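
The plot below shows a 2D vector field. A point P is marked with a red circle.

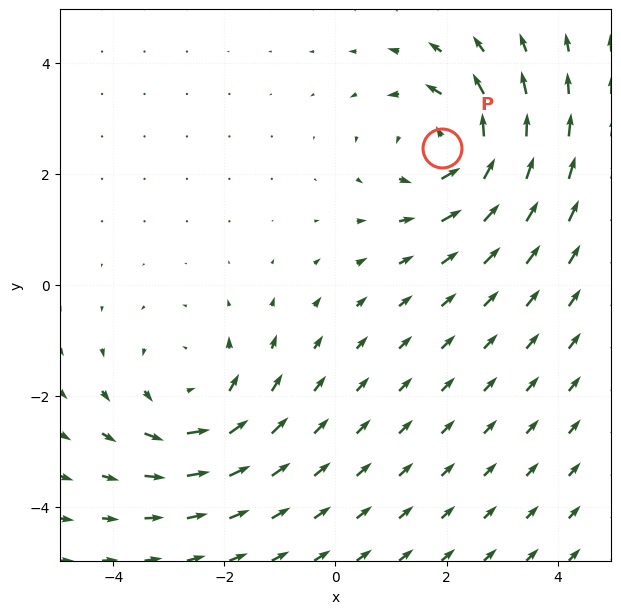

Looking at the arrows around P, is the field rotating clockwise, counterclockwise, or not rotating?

Near P at (1.9, 2.5) the arrows circulate counterclockwise. The curl (z-component) there is about +4; positive curl means counterclockwise rotation.

counterclockwise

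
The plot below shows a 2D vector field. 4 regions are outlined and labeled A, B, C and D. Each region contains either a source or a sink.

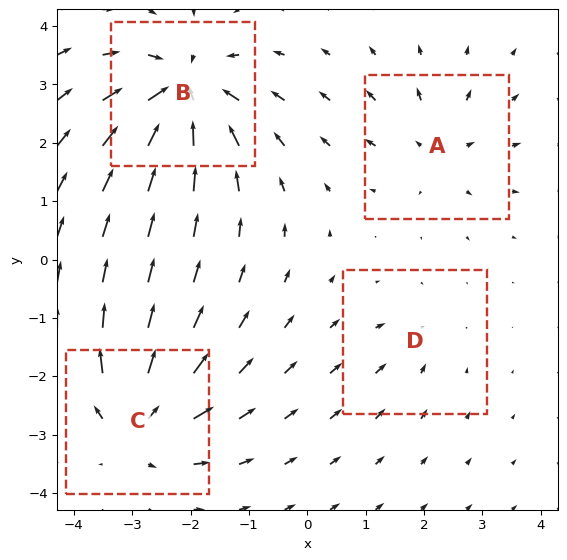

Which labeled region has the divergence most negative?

Divergence at each region's feature centre — A: about +4, B: about -8, C: about +6, D: about -3. Region B is most negative.

B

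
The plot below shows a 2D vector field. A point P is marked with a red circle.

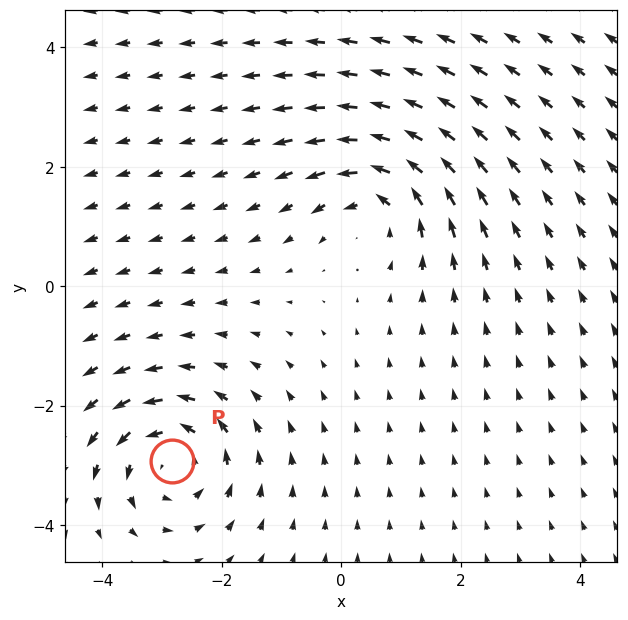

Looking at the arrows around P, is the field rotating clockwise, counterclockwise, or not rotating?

counterclockwise

Near P at (-2.8, -2.9) the arrows circulate counterclockwise. The curl (z-component) there is about +5; positive curl means counterclockwise rotation.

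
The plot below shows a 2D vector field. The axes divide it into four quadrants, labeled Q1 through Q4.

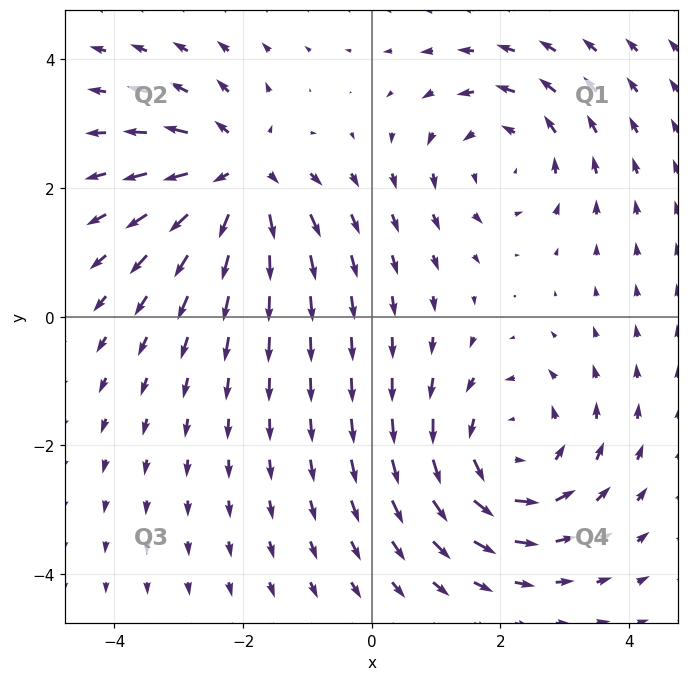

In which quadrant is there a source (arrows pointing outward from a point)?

The source sits at approximately (-2.0, 2.2), which lies in quadrant Q2. The divergence there is about +5, positive as expected for a source.

Q2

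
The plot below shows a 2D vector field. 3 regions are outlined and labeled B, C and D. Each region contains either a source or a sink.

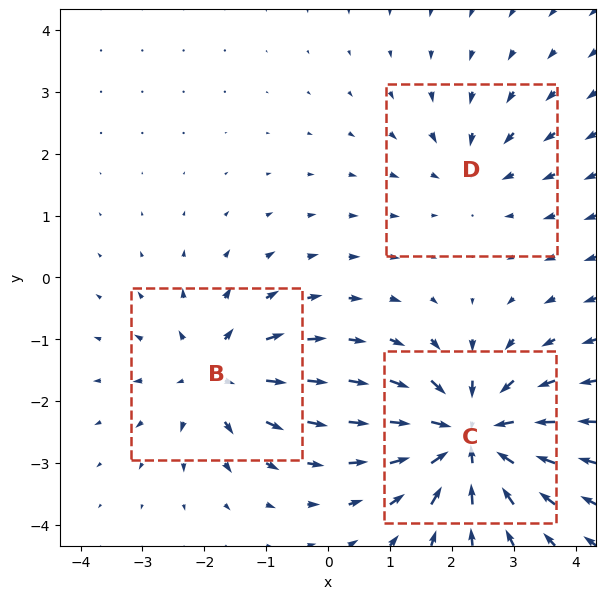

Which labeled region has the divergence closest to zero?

Divergence at each region's feature centre — B: about +3, C: about -5, D: about -2. Region D is closest to zero.

D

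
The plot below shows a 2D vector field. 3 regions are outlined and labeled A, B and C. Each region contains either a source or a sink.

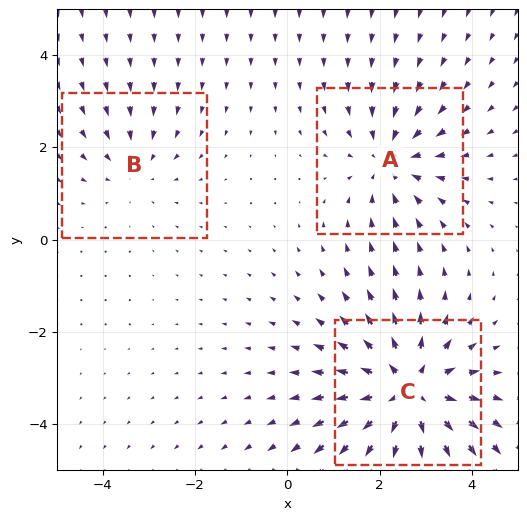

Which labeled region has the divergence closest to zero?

B

Divergence at each region's feature centre — A: about -3, B: about -2, C: about +4. Region B is closest to zero.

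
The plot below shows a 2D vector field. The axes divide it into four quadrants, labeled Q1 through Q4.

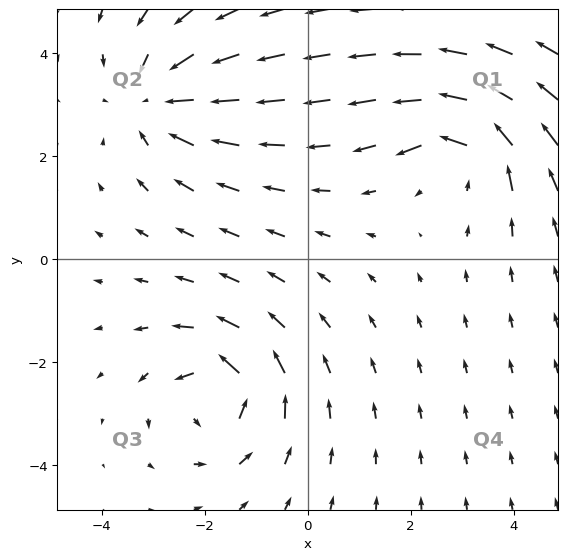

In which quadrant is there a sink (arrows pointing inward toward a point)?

The sink sits at approximately (-2.9, 3.1), which lies in quadrant Q2. The divergence there is about -4, negative as expected for a sink.

Q2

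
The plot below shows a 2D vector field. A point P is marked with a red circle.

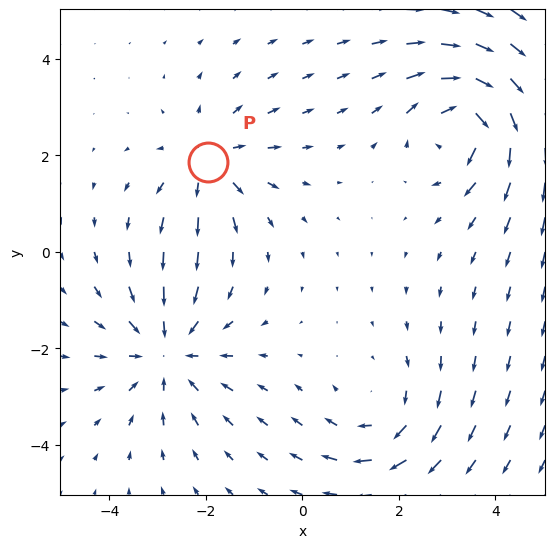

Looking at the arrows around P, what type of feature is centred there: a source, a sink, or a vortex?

source

At P (-2.0, 1.9) the arrows spread outward. Divergence about +4, curl ≈0 — positive divergence with near-zero curl is a source.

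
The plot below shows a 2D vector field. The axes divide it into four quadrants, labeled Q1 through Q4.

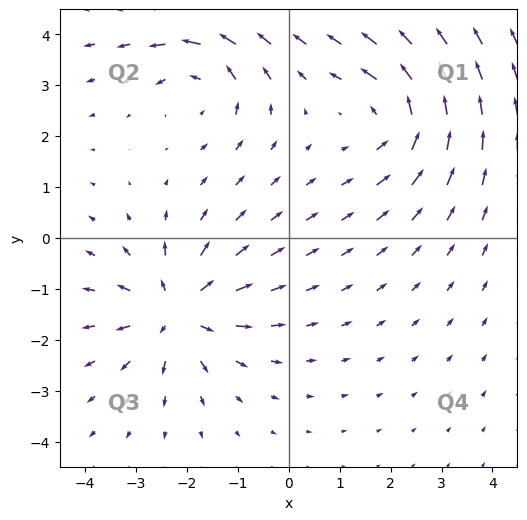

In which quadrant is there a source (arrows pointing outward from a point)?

The source sits at approximately (-2.2, -1.4), which lies in quadrant Q3. The divergence there is about +4, positive as expected for a source.

Q3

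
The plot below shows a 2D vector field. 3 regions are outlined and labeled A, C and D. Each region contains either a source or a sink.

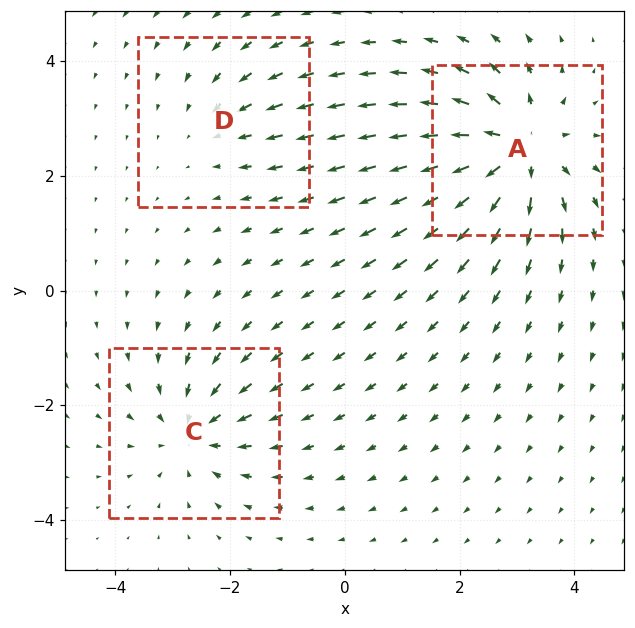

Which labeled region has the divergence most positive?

A

Divergence at each region's feature centre — A: about +6, C: about -4, D: about -2. Region A is most positive.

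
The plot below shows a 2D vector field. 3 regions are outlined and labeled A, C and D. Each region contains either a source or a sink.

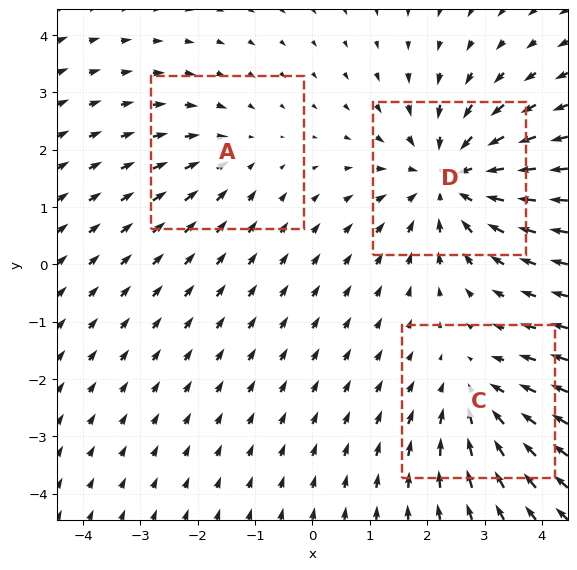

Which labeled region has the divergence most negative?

D

Divergence at each region's feature centre — A: about -2, C: about -3, D: about -4. Region D is most negative.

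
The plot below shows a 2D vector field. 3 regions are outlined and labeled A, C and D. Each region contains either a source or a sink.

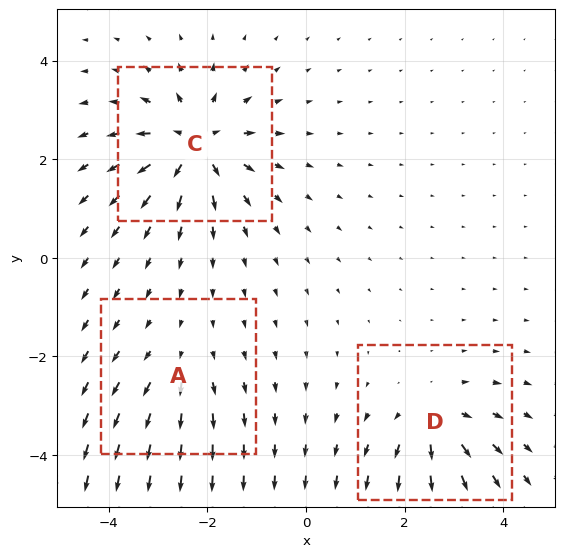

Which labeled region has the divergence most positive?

Divergence at each region's feature centre — A: about +2, C: about +6, D: about +4. Region C is most positive.

C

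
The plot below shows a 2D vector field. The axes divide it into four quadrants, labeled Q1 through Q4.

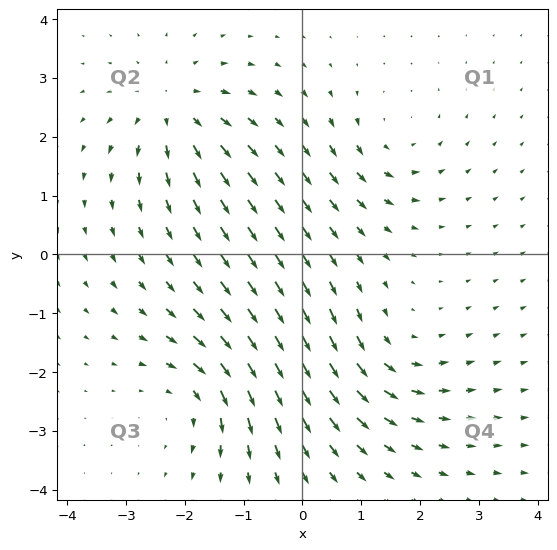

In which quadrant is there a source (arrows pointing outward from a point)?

The source sits at approximately (-2.2, 2.5), which lies in quadrant Q2. The divergence there is about +4, positive as expected for a source.

Q2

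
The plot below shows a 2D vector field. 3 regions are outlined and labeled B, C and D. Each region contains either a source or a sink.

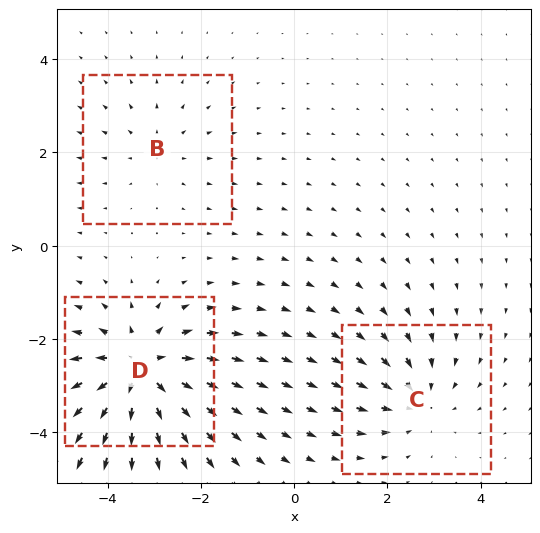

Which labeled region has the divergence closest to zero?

B

Divergence at each region's feature centre — B: about +2, C: about -3, D: about +5. Region B is closest to zero.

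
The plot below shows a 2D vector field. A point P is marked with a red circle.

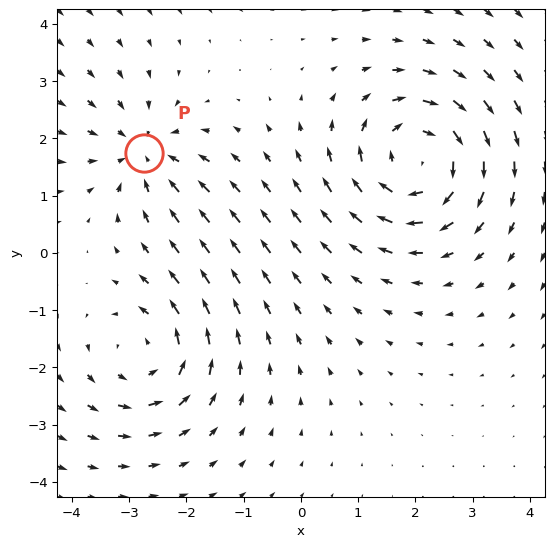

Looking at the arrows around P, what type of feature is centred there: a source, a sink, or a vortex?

At P (-2.7, 1.8) the arrows converge inward. Divergence about -3, curl ≈0 — negative divergence with near-zero curl is a sink.

sink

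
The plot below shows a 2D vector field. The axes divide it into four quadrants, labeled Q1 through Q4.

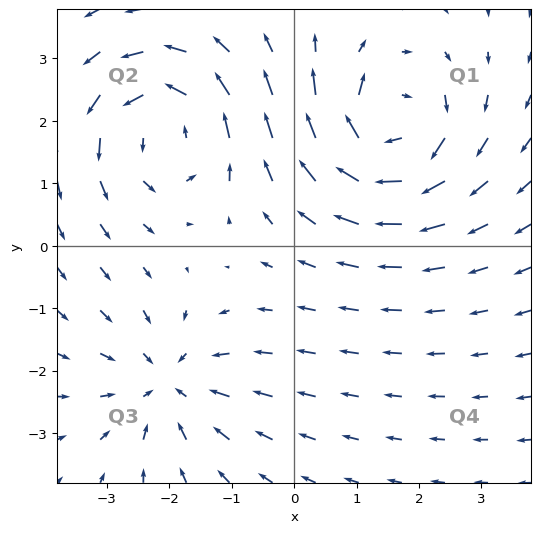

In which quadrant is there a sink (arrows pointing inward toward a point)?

The sink sits at approximately (-2.0, -2.2), which lies in quadrant Q3. The divergence there is about -3, negative as expected for a sink.

Q3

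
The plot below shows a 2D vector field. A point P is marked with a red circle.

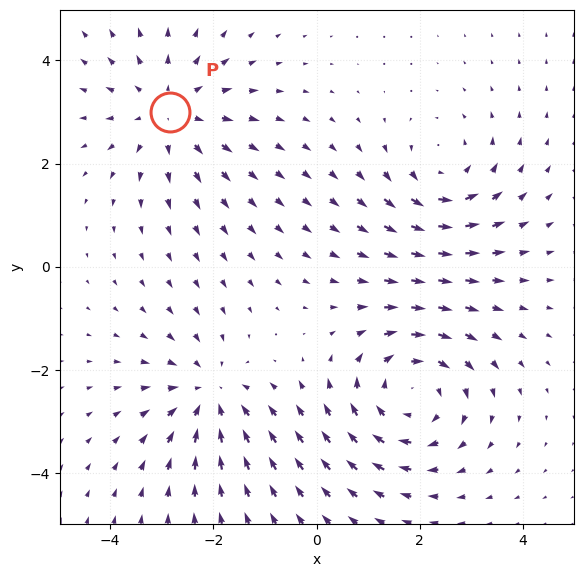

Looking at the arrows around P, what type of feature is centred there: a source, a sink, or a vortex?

source

At P (-2.8, 3.0) the arrows spread outward. Divergence about +3, curl ≈0 — positive divergence with near-zero curl is a source.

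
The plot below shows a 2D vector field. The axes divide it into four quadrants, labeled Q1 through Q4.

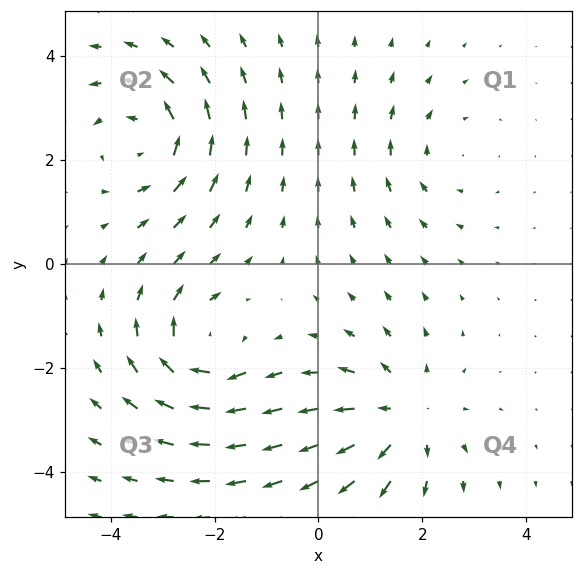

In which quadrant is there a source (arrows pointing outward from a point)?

Q4

The source sits at approximately (1.6, -3.0), which lies in quadrant Q4. The divergence there is about +4, positive as expected for a source.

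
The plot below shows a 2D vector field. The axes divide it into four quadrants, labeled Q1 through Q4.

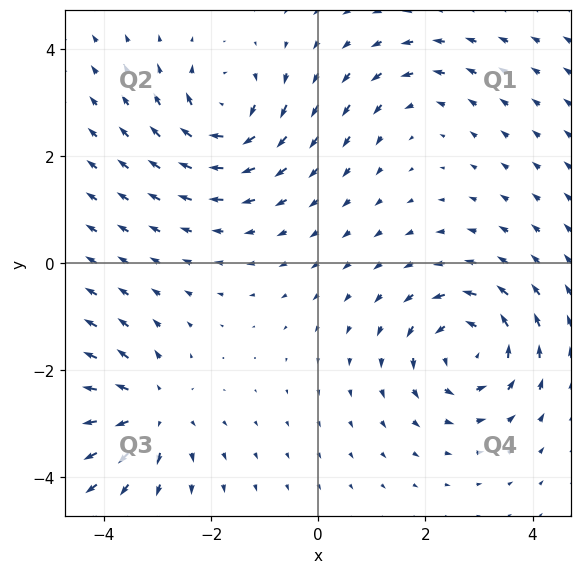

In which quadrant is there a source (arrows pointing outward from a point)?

The source sits at approximately (-3.2, -2.8), which lies in quadrant Q3. The divergence there is about +4, positive as expected for a source.

Q3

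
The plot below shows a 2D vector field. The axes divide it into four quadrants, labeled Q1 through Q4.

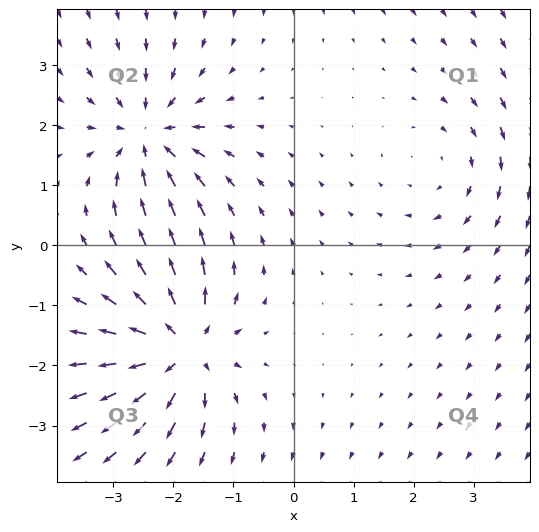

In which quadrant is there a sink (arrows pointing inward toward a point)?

Q2

The sink sits at approximately (-2.4, 1.8), which lies in quadrant Q2. The divergence there is about -4, negative as expected for a sink.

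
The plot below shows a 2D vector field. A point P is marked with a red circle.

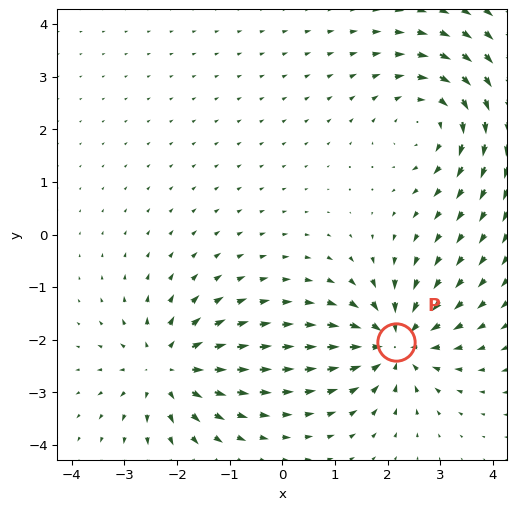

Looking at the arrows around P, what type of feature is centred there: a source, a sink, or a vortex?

At P (2.2, -2.0) the arrows converge inward. Divergence about -5, curl ≈0 — negative divergence with near-zero curl is a sink.

sink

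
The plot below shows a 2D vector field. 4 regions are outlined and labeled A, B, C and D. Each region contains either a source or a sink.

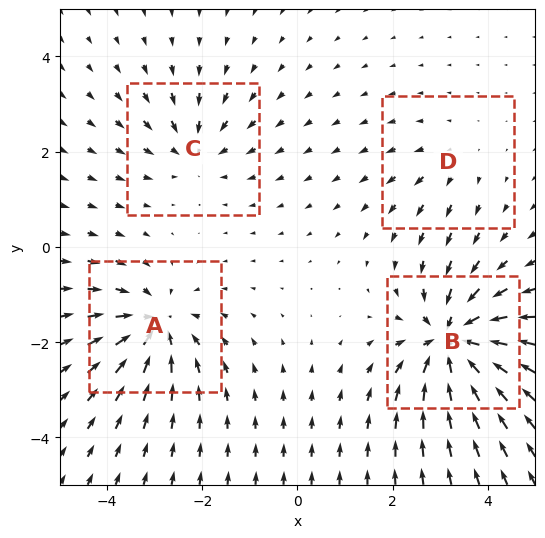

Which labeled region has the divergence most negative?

B

Divergence at each region's feature centre — A: about -6, B: about -8, C: about -4, D: about +2. Region B is most negative.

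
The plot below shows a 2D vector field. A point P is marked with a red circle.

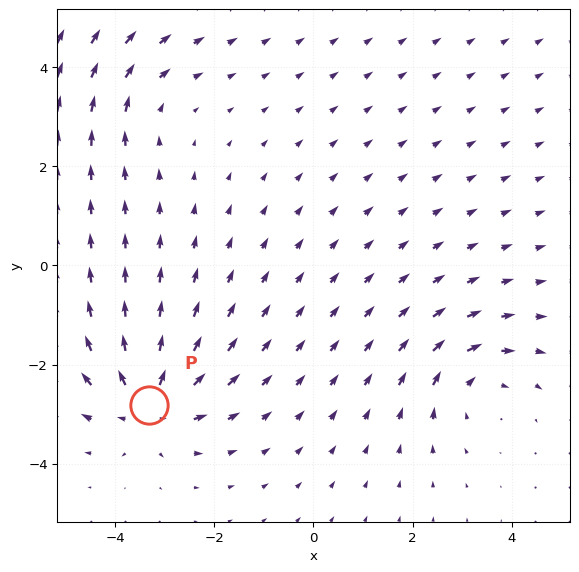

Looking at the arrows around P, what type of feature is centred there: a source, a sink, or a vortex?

At P (-3.3, -2.8) the arrows spread outward. Divergence about +5, curl ≈0 — positive divergence with near-zero curl is a source.

source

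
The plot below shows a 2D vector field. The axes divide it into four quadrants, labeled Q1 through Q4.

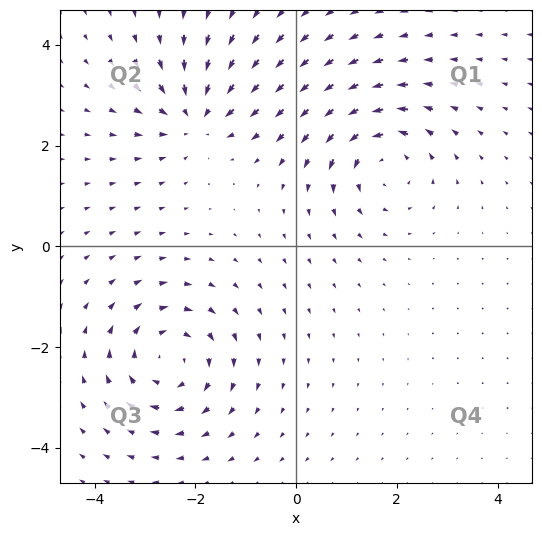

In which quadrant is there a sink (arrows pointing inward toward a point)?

Q2

The sink sits at approximately (-2.0, 2.6), which lies in quadrant Q2. The divergence there is about -5, negative as expected for a sink.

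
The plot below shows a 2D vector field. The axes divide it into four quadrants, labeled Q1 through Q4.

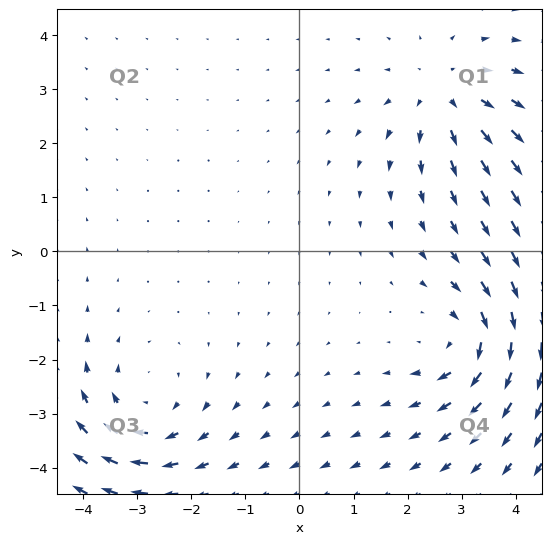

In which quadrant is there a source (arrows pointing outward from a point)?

The source sits at approximately (2.7, 2.9), which lies in quadrant Q1. The divergence there is about +4, positive as expected for a source.

Q1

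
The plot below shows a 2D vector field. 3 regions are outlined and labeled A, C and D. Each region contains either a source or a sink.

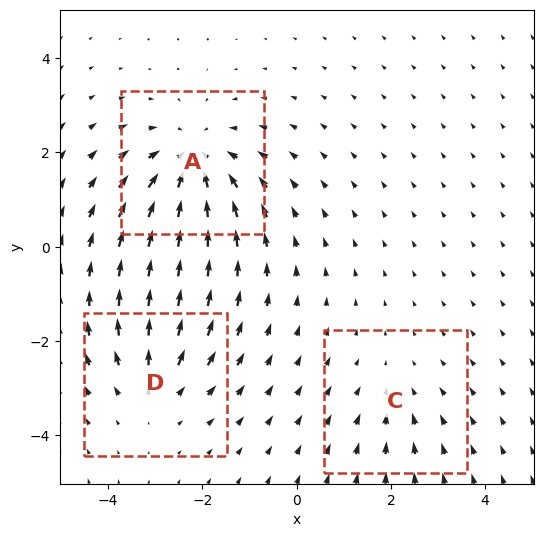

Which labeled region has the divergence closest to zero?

Divergence at each region's feature centre — A: about -4, C: about -2, D: about +3. Region C is closest to zero.

C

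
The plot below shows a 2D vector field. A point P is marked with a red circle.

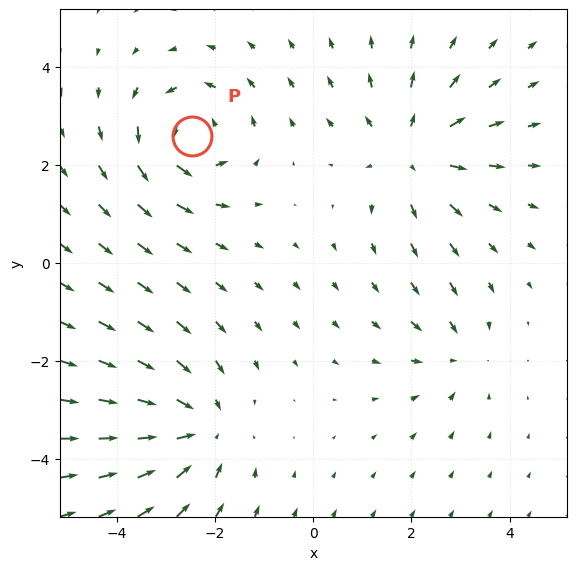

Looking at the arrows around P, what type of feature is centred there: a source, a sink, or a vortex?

At P (-2.5, 2.6) the arrows circulate counterclockwise. Divergence ≈0, curl about +5 — near-zero divergence with nonzero curl is a vortex.

vortex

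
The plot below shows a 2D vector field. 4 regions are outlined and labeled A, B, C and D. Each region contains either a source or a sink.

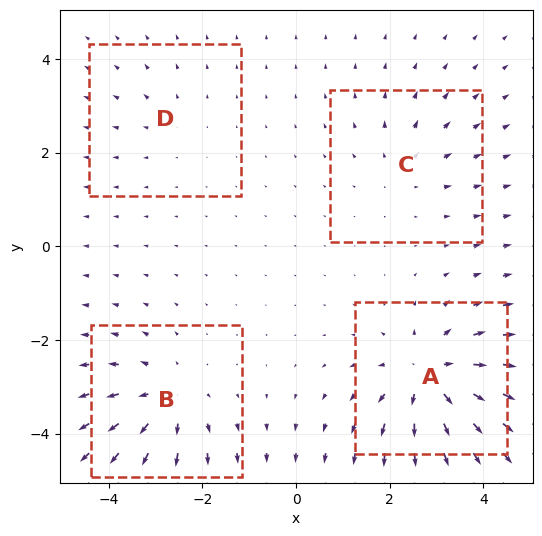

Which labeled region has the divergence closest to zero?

Divergence at each region's feature centre — A: about +7, B: about +5, C: about +3, D: about +2. Region D is closest to zero.

D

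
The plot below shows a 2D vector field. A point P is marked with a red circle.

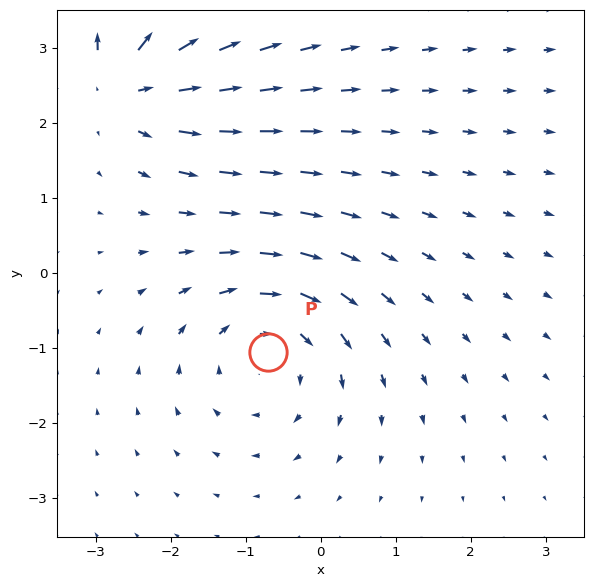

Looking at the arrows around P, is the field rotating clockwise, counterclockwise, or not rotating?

clockwise

Near P at (-0.7, -1.0) the arrows circulate clockwise. The curl (z-component) there is about -4; negative curl means clockwise rotation.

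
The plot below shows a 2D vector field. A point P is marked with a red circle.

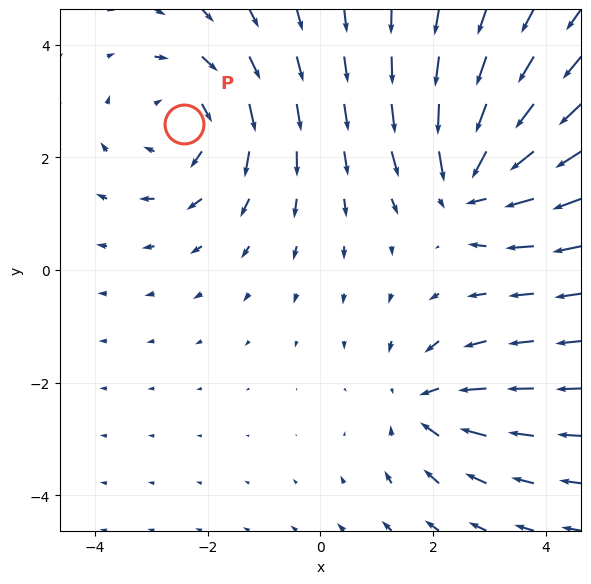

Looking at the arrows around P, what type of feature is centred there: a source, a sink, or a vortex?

vortex

At P (-2.4, 2.6) the arrows circulate clockwise. Divergence ≈0, curl about -4 — near-zero divergence with nonzero curl is a vortex.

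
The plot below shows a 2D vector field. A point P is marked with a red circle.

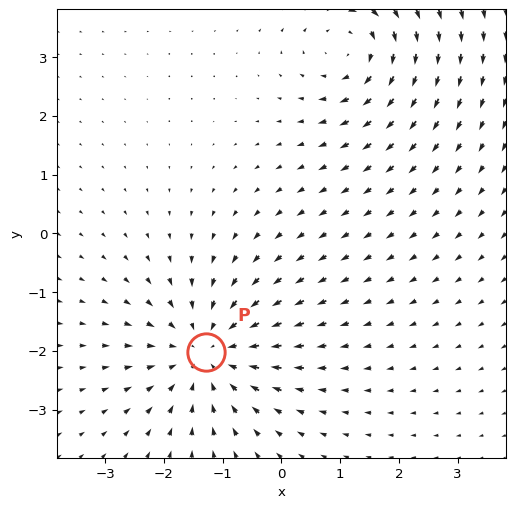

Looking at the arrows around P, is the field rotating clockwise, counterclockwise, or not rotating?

Near P at (-1.3, -2.0) the arrows show no circulation. The curl there is ≈0.

not rotating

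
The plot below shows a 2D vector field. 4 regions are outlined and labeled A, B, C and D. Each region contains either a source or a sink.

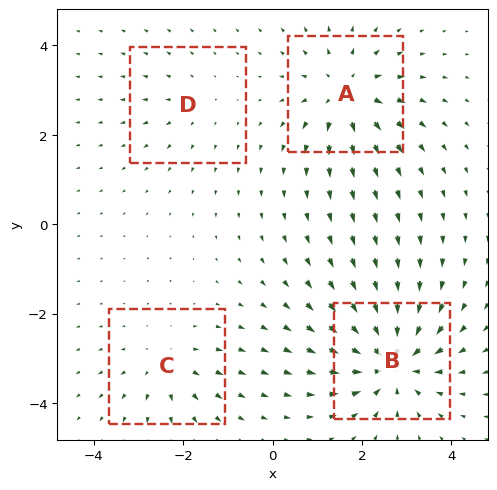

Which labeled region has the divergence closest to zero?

D

Divergence at each region's feature centre — A: about +5, B: about -7, C: about +3, D: about +2. Region D is closest to zero.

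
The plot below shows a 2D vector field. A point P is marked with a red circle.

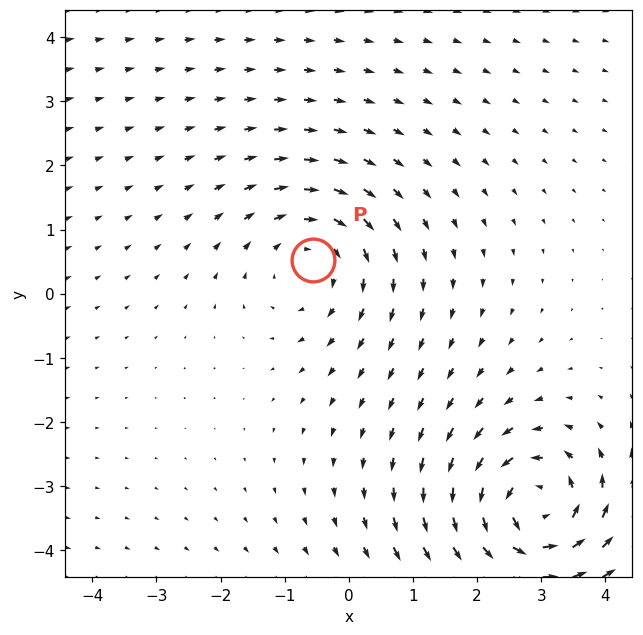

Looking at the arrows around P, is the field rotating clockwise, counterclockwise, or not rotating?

Near P at (-0.6, 0.5) the arrows circulate clockwise. The curl (z-component) there is about -3; negative curl means clockwise rotation.

clockwise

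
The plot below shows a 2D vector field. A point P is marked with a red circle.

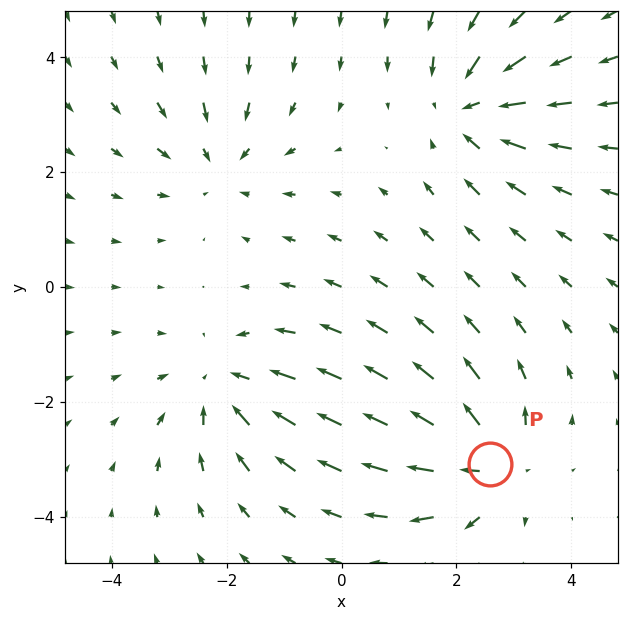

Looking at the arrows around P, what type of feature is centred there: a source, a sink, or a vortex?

At P (2.6, -3.1) the arrows spread outward. Divergence about +6, curl ≈0 — positive divergence with near-zero curl is a source.

source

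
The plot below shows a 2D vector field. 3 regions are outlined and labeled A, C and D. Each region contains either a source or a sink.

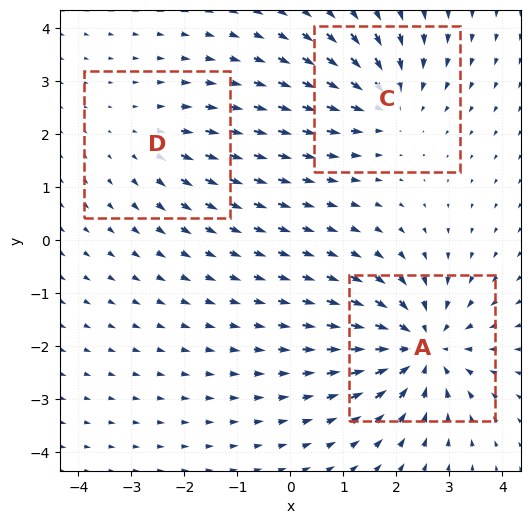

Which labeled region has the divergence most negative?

A

Divergence at each region's feature centre — A: about -5, C: about -3, D: about +2. Region A is most negative.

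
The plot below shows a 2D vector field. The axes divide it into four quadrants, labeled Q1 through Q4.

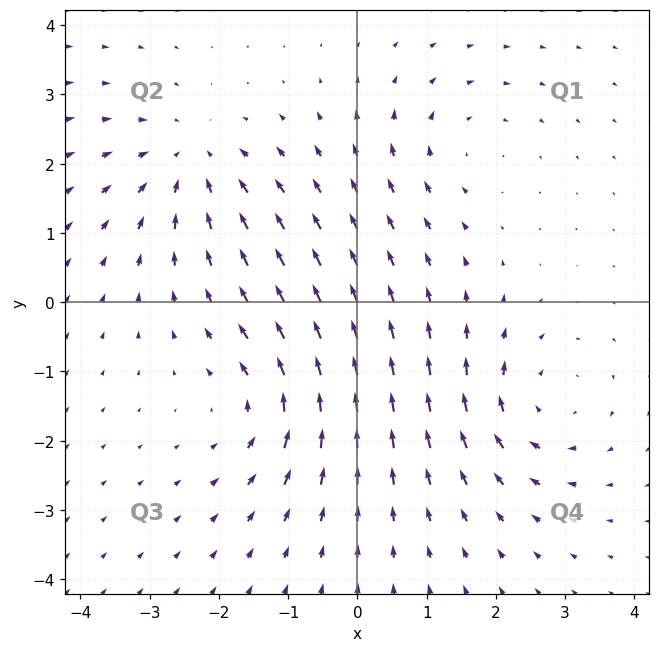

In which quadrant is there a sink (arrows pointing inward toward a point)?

Q2

The sink sits at approximately (-2.4, 2.0), which lies in quadrant Q2. The divergence there is about -5, negative as expected for a sink.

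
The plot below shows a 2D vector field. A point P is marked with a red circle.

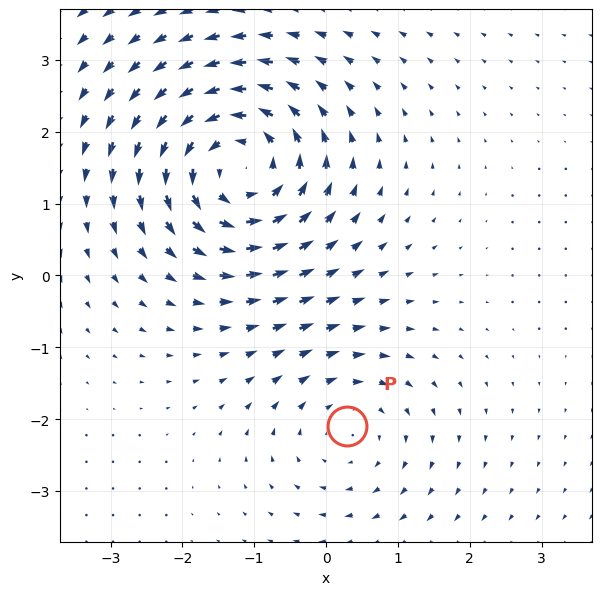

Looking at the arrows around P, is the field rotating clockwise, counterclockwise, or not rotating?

clockwise

Near P at (0.3, -2.1) the arrows circulate clockwise. The curl (z-component) there is about -2; negative curl means clockwise rotation.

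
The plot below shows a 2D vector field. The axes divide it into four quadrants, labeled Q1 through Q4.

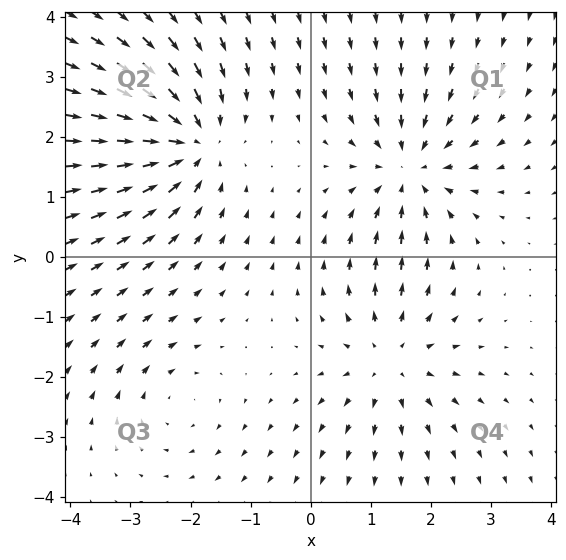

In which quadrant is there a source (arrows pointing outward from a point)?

The source sits at approximately (1.3, -1.7), which lies in quadrant Q4. The divergence there is about +4, positive as expected for a source.

Q4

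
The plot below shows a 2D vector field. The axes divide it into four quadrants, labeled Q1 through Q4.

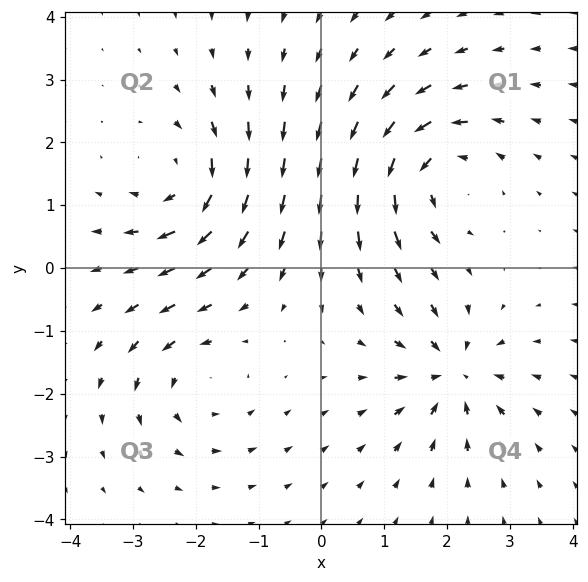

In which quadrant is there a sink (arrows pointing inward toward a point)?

The sink sits at approximately (2.1, -1.7), which lies in quadrant Q4. The divergence there is about -5, negative as expected for a sink.

Q4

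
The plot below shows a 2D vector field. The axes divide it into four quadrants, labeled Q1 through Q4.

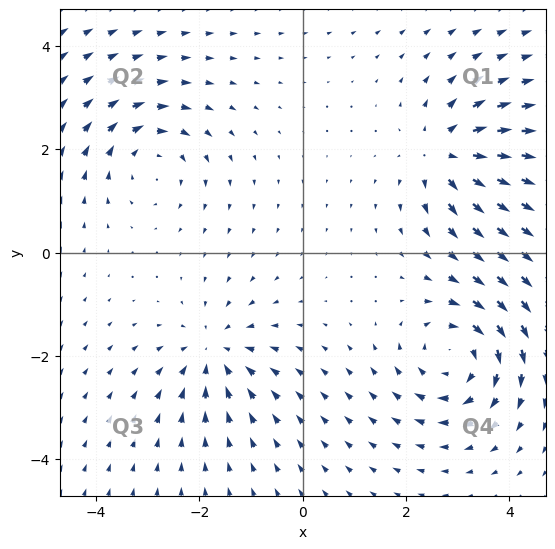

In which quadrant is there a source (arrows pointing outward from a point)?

Q1

The source sits at approximately (2.8, 1.9), which lies in quadrant Q1. The divergence there is about +5, positive as expected for a source.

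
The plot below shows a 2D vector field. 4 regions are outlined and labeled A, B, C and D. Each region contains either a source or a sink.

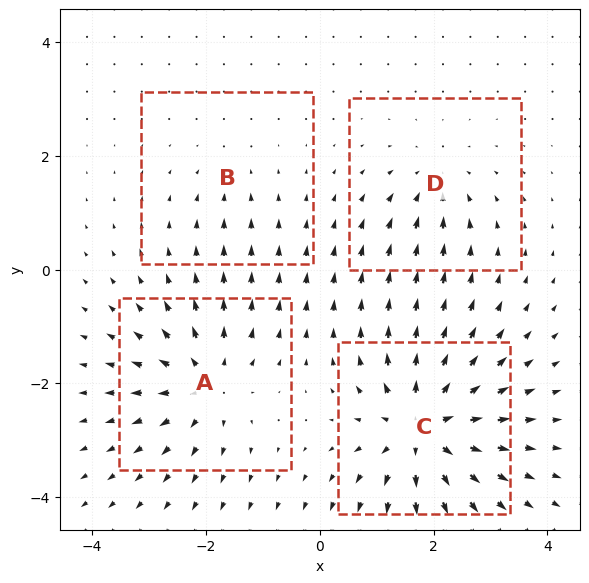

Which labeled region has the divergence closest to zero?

Divergence at each region's feature centre — A: about +6, B: about -2, C: about +8, D: about -4. Region B is closest to zero.

B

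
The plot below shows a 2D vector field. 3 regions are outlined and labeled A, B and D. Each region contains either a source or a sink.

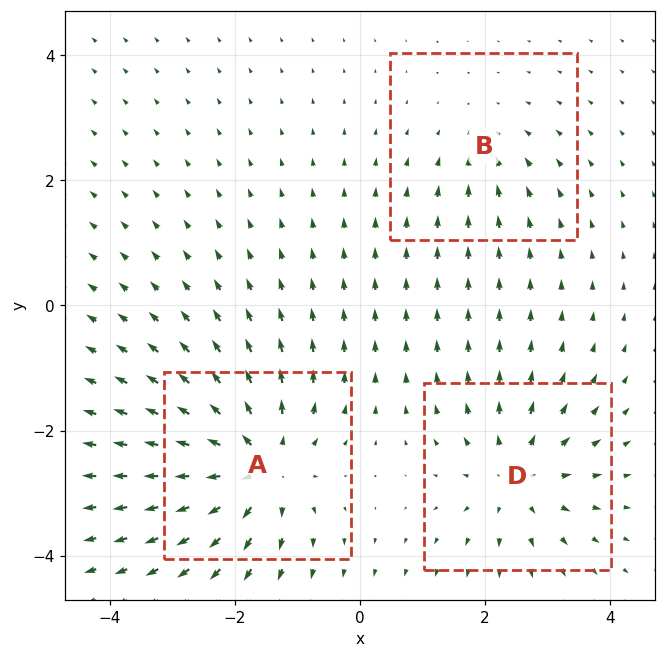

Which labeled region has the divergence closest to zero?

Divergence at each region's feature centre — A: about +5, B: about -2, D: about +4. Region B is closest to zero.

B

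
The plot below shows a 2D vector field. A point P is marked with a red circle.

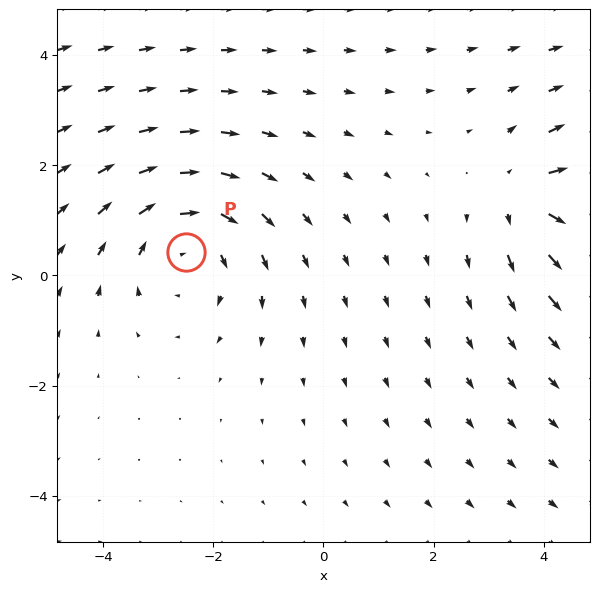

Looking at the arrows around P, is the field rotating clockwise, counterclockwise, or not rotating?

clockwise

Near P at (-2.5, 0.4) the arrows circulate clockwise. The curl (z-component) there is about -3; negative curl means clockwise rotation.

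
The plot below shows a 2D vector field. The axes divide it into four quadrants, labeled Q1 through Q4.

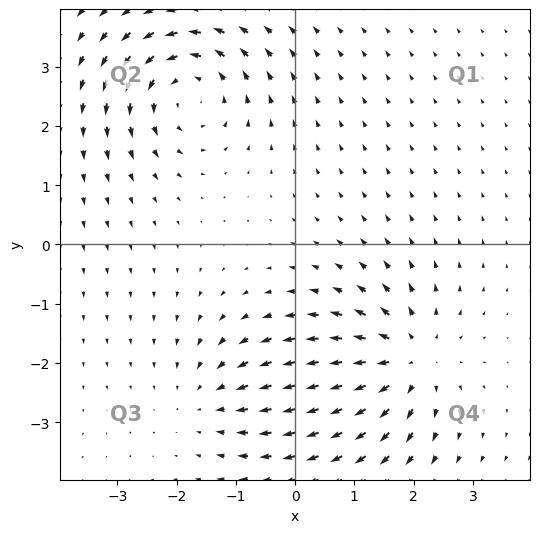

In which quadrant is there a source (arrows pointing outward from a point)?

Q4

The source sits at approximately (1.9, -1.9), which lies in quadrant Q4. The divergence there is about +4, positive as expected for a source.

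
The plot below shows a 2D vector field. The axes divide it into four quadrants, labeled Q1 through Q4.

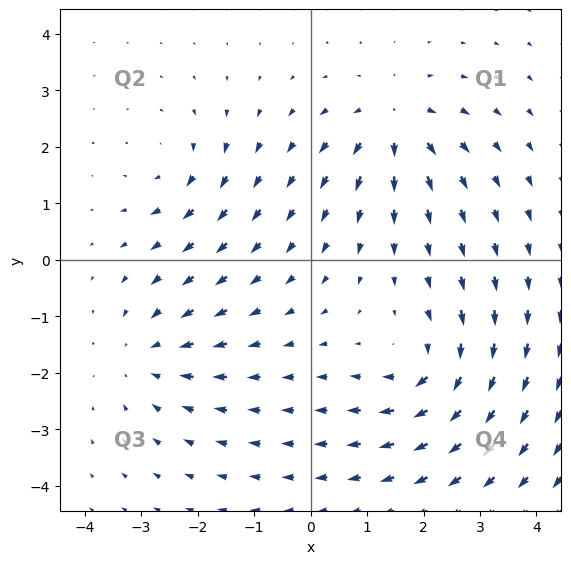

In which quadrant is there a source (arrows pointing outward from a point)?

Q1

The source sits at approximately (1.5, 2.4), which lies in quadrant Q1. The divergence there is about +4, positive as expected for a source.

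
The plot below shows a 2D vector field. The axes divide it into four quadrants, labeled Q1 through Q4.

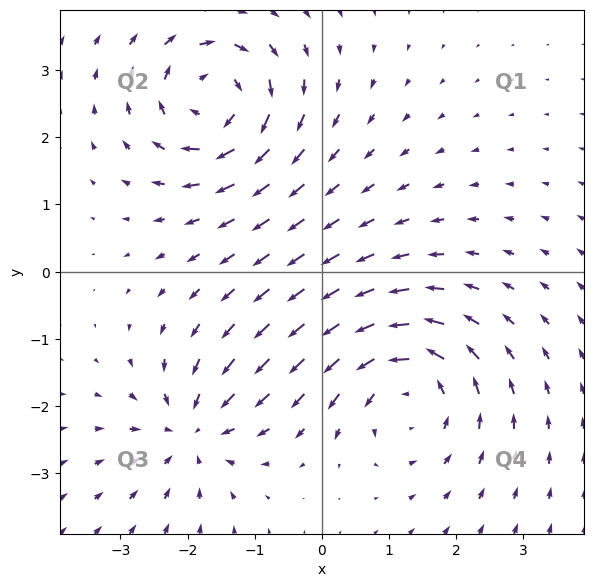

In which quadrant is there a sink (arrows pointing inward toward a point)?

The sink sits at approximately (-1.9, -2.4), which lies in quadrant Q3. The divergence there is about -4, negative as expected for a sink.

Q3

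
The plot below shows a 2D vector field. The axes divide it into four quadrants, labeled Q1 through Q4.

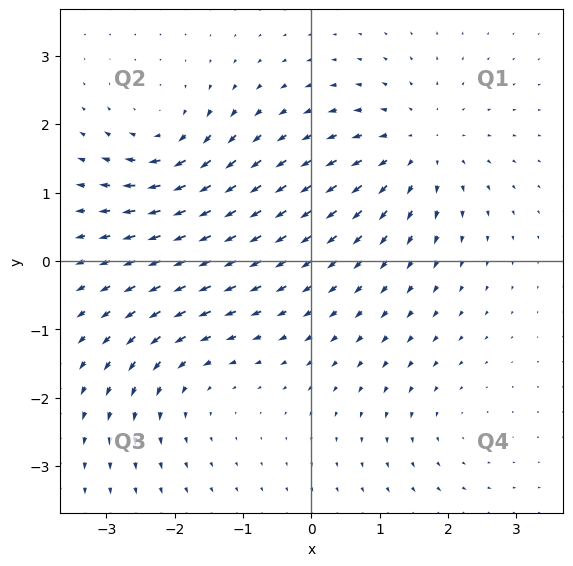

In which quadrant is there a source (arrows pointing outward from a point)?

The source sits at approximately (1.6, 1.7), which lies in quadrant Q1. The divergence there is about +5, positive as expected for a source.

Q1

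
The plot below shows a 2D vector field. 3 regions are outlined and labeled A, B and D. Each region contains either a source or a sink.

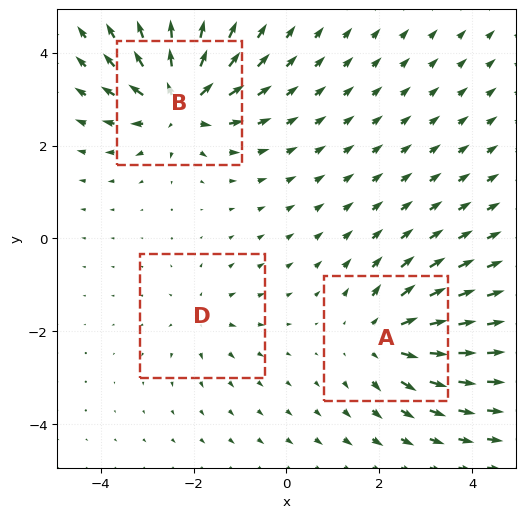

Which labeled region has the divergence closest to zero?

Divergence at each region's feature centre — A: about +4, B: about +6, D: about +2. Region D is closest to zero.

D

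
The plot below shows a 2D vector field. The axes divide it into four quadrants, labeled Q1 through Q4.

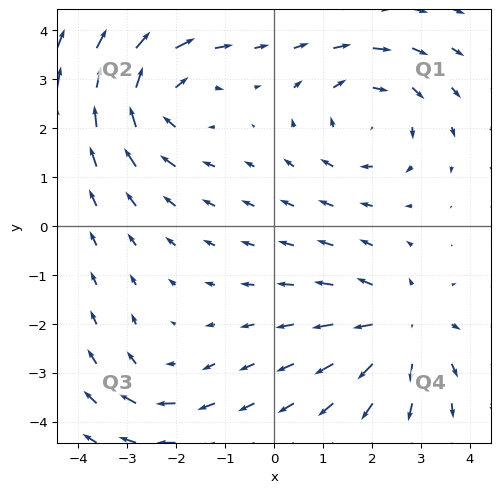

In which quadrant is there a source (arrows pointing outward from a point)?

Q4

The source sits at approximately (2.6, -2.1), which lies in quadrant Q4. The divergence there is about +4, positive as expected for a source.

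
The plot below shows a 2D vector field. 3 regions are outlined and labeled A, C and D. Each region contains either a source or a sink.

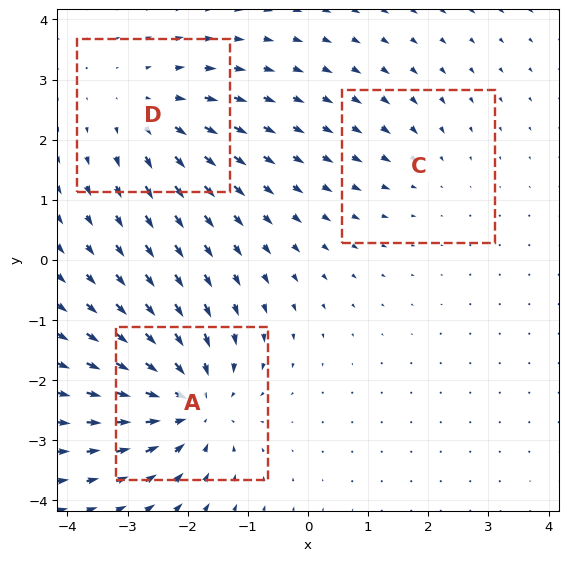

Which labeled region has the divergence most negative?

Divergence at each region's feature centre — A: about -5, C: about -2, D: about +3. Region A is most negative.

A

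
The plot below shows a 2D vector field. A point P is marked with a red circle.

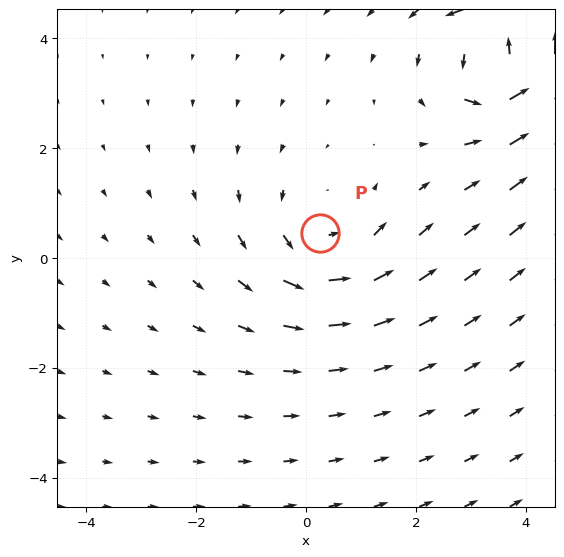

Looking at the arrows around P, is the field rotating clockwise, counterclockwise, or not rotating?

Near P at (0.3, 0.4) the arrows circulate counterclockwise. The curl (z-component) there is about +3; positive curl means counterclockwise rotation.

counterclockwise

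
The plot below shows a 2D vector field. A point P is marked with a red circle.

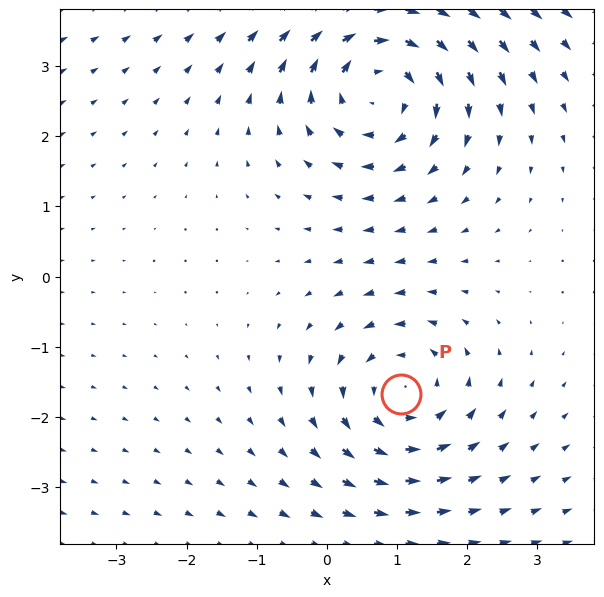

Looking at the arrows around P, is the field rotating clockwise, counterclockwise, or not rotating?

counterclockwise

Near P at (1.1, -1.7) the arrows circulate counterclockwise. The curl (z-component) there is about +4; positive curl means counterclockwise rotation.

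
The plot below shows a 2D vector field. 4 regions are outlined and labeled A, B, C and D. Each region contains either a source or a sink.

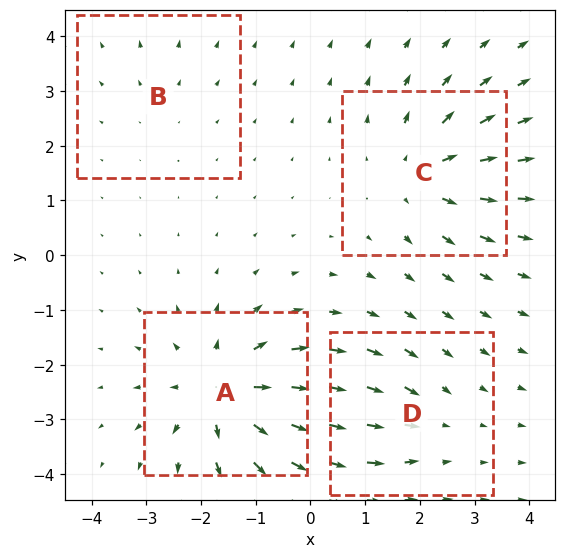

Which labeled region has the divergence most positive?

Divergence at each region's feature centre — A: about +7, B: about +2, C: about +5, D: about -3. Region A is most positive.

A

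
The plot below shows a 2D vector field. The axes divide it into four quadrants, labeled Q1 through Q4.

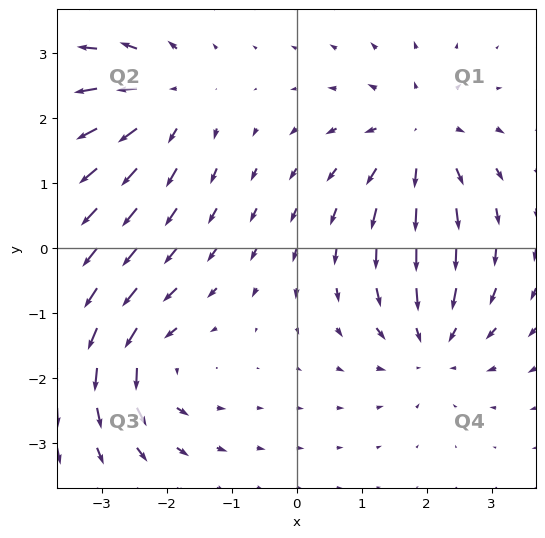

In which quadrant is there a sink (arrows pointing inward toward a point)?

Q4

The sink sits at approximately (2.1, -1.5), which lies in quadrant Q4. The divergence there is about -4, negative as expected for a sink.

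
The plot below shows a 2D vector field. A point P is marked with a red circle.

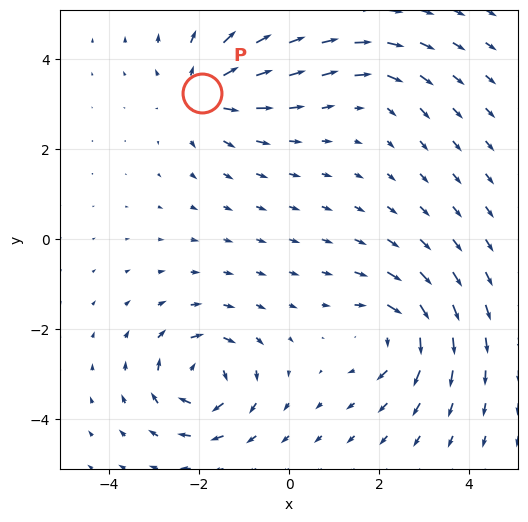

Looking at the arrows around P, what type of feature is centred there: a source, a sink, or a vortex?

source

At P (-1.9, 3.3) the arrows spread outward. Divergence about +5, curl ≈0 — positive divergence with near-zero curl is a source.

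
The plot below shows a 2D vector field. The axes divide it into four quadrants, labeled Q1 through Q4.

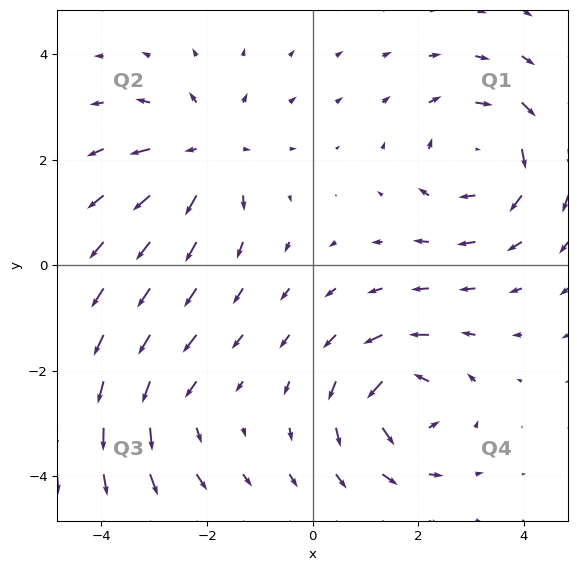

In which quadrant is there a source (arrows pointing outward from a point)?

Q2

The source sits at approximately (-2.0, 2.1), which lies in quadrant Q2. The divergence there is about +4, positive as expected for a source.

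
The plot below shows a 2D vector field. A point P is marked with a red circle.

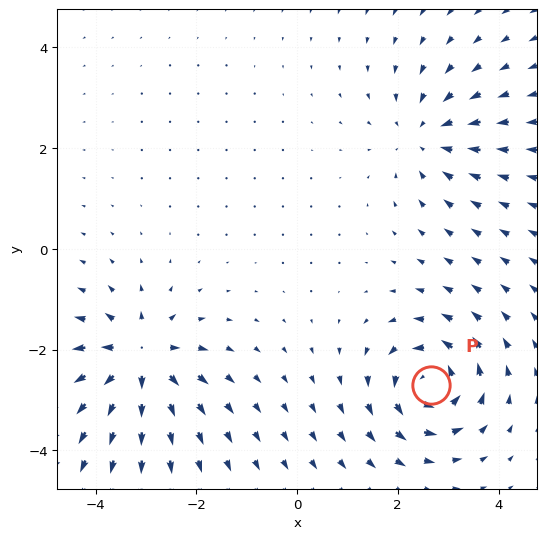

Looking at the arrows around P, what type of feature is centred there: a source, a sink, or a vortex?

At P (2.7, -2.7) the arrows circulate counterclockwise. Divergence ≈0, curl about +5 — near-zero divergence with nonzero curl is a vortex.

vortex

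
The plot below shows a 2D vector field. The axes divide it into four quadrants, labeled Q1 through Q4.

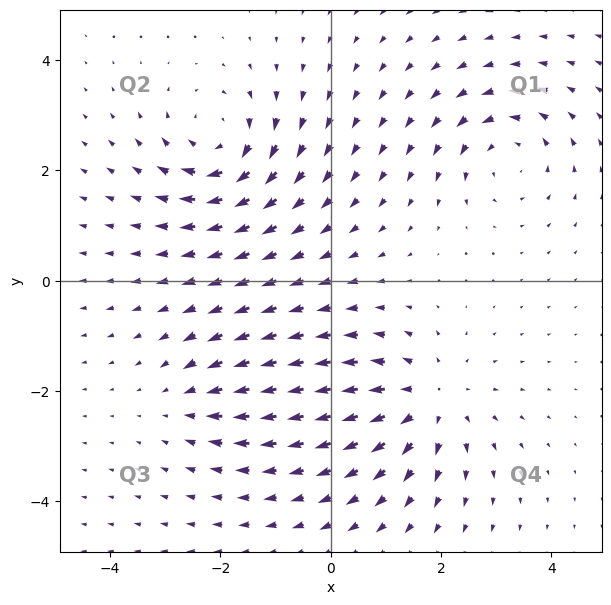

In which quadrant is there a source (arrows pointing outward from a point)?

Q4

The source sits at approximately (1.8, -2.2), which lies in quadrant Q4. The divergence there is about +5, positive as expected for a source.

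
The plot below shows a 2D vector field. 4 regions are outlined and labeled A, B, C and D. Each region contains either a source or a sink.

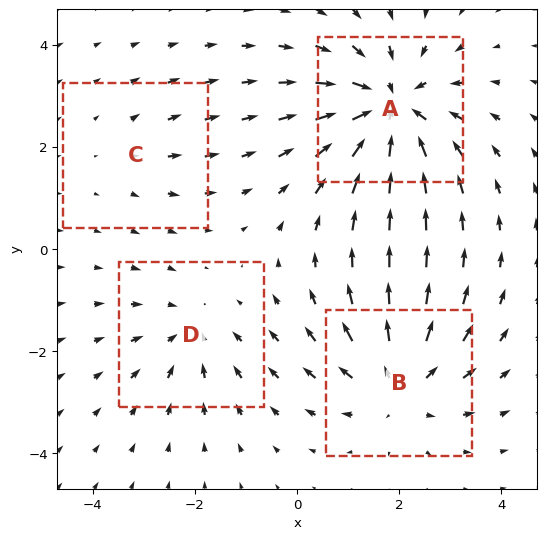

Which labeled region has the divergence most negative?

A

Divergence at each region's feature centre — A: about -6, B: about +4, C: about +2, D: about -3. Region A is most negative.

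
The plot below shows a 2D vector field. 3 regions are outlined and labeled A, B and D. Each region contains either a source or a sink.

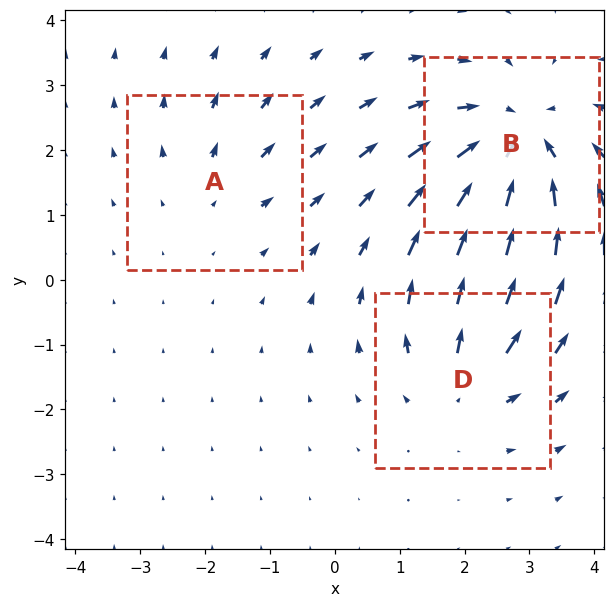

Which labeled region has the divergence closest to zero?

A

Divergence at each region's feature centre — A: about +2, B: about -5, D: about +3. Region A is closest to zero.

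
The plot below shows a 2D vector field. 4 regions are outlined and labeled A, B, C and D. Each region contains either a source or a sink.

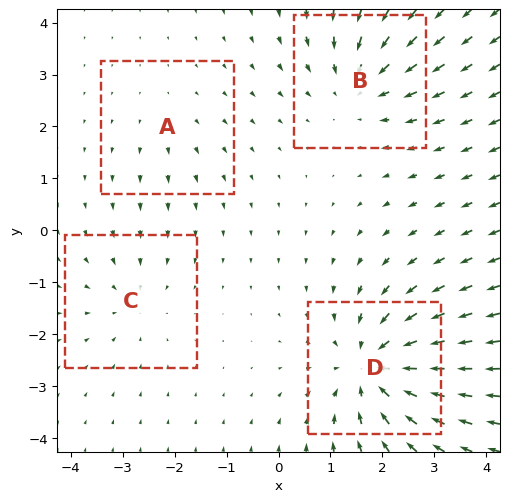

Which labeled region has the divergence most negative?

Divergence at each region's feature centre — A: about +2, B: about -5, C: about -3, D: about -7. Region D is most negative.

D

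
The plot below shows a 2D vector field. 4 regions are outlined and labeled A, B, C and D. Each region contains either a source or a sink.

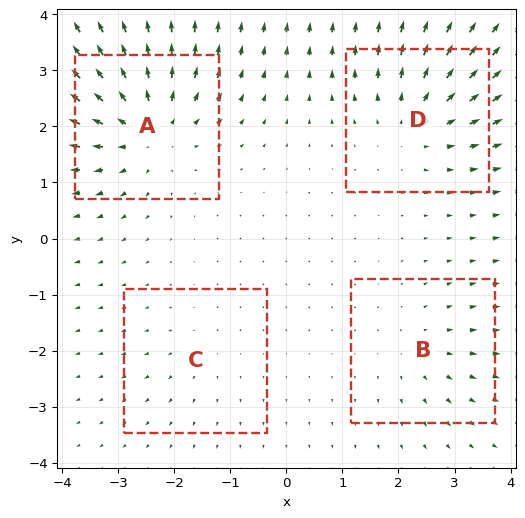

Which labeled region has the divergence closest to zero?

C

Divergence at each region's feature centre — A: about +6, B: about +3, C: about +2, D: about +5. Region C is closest to zero.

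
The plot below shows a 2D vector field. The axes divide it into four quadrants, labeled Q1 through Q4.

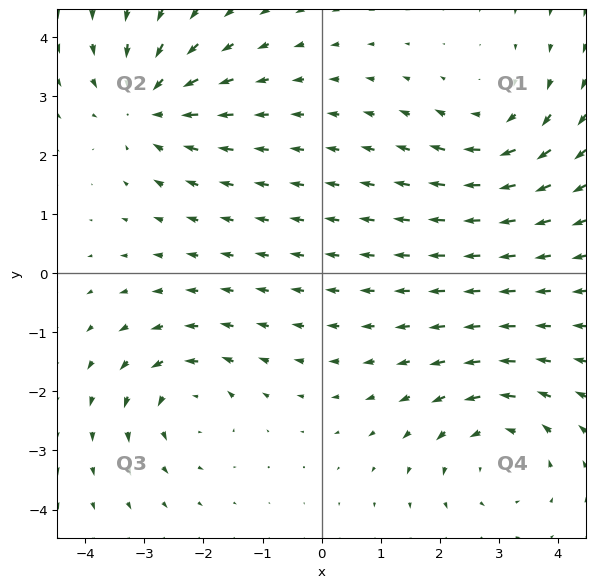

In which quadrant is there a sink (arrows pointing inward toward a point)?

The sink sits at approximately (-2.9, 2.9), which lies in quadrant Q2. The divergence there is about -4, negative as expected for a sink.

Q2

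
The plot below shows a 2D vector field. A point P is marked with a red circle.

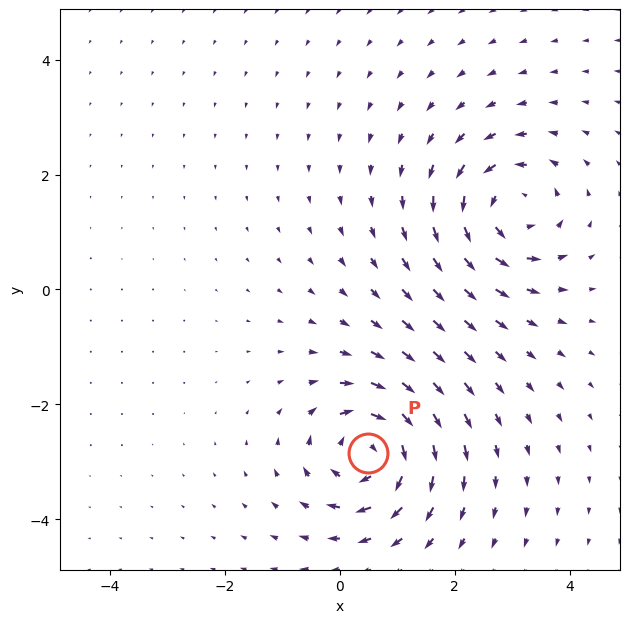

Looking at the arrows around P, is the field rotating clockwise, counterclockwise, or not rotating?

clockwise

Near P at (0.5, -2.8) the arrows circulate clockwise. The curl (z-component) there is about -7; negative curl means clockwise rotation.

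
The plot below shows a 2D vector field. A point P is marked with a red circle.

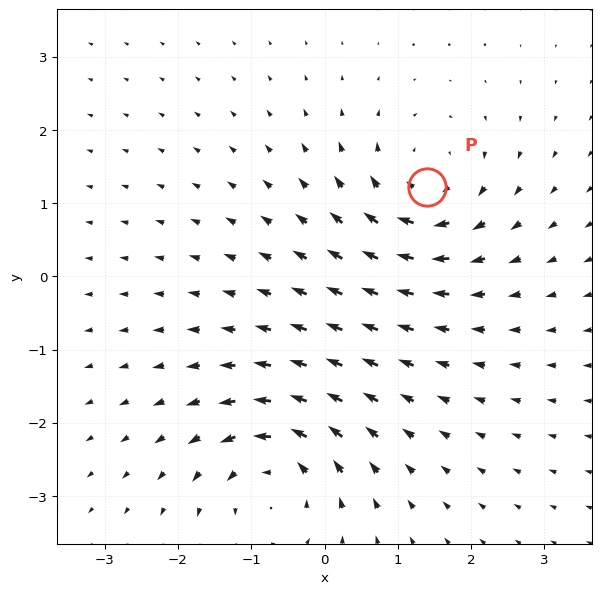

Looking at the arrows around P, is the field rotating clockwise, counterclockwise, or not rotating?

clockwise

Near P at (1.4, 1.2) the arrows circulate clockwise. The curl (z-component) there is about -4; negative curl means clockwise rotation.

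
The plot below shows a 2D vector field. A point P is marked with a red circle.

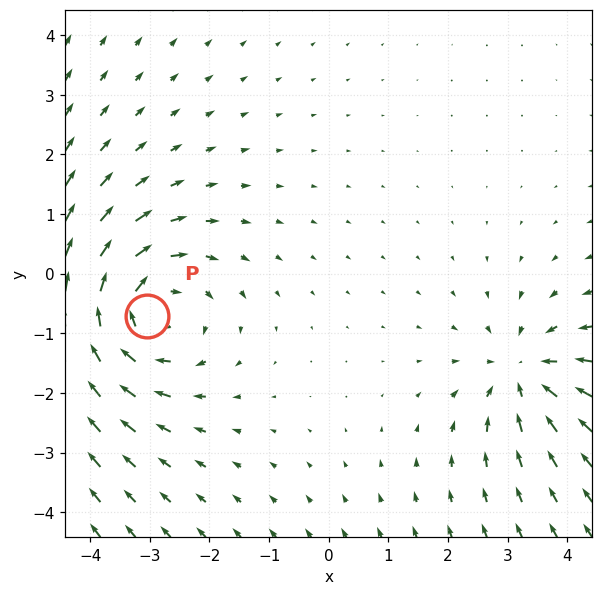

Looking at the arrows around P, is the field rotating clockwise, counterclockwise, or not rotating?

clockwise

Near P at (-3.0, -0.7) the arrows circulate clockwise. The curl (z-component) there is about -3; negative curl means clockwise rotation.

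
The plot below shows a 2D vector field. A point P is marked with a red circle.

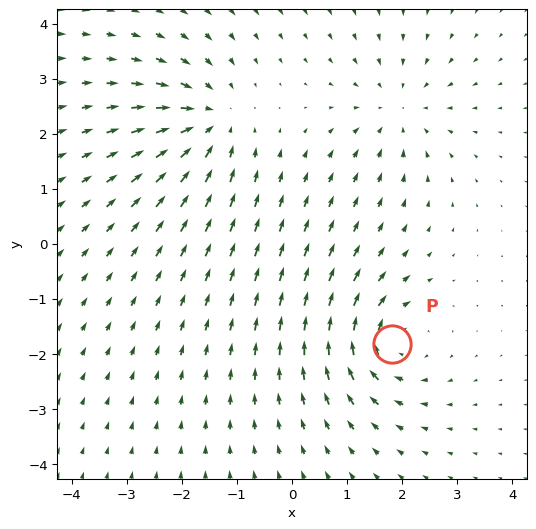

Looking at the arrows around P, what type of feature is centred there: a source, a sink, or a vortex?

At P (1.8, -1.8) the arrows circulate clockwise. Divergence ≈0, curl about -6 — near-zero divergence with nonzero curl is a vortex.

vortex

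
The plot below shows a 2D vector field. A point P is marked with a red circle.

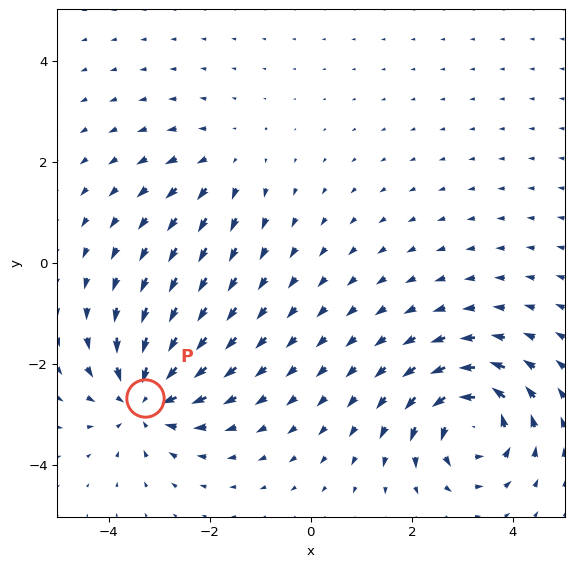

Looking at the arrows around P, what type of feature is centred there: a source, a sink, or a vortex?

At P (-3.3, -2.7) the arrows converge inward. Divergence about -5, curl ≈0 — negative divergence with near-zero curl is a sink.

sink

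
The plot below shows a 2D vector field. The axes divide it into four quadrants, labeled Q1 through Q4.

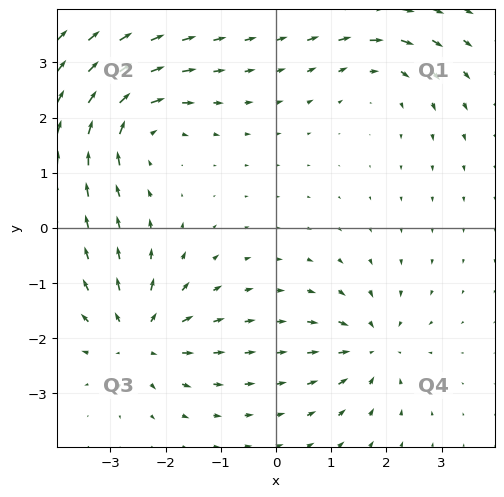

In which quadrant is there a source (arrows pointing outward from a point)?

The source sits at approximately (-2.5, -2.0), which lies in quadrant Q3. The divergence there is about +5, positive as expected for a source.

Q3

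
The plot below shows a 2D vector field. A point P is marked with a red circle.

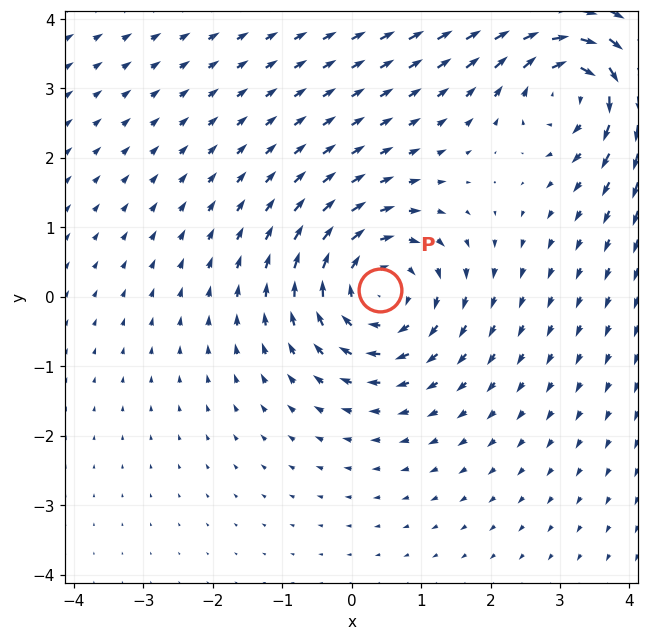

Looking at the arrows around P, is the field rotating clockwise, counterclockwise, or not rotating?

Near P at (0.4, 0.1) the arrows circulate clockwise. The curl (z-component) there is about -4; negative curl means clockwise rotation.

clockwise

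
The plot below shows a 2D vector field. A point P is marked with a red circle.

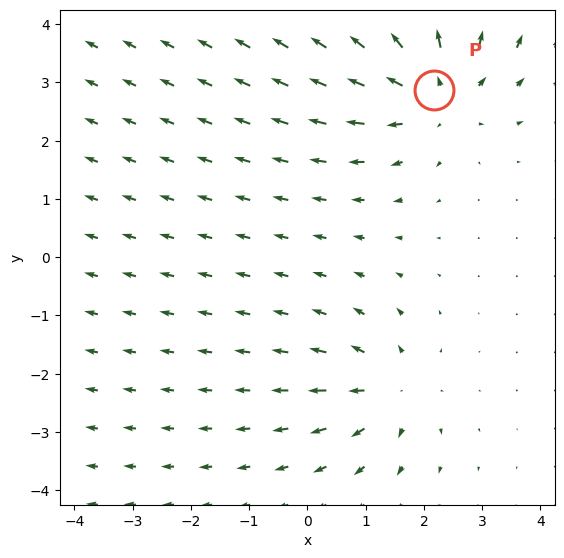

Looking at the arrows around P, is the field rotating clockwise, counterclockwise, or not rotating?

Near P at (2.2, 2.9) the arrows show no circulation. The curl there is ≈0.

not rotating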